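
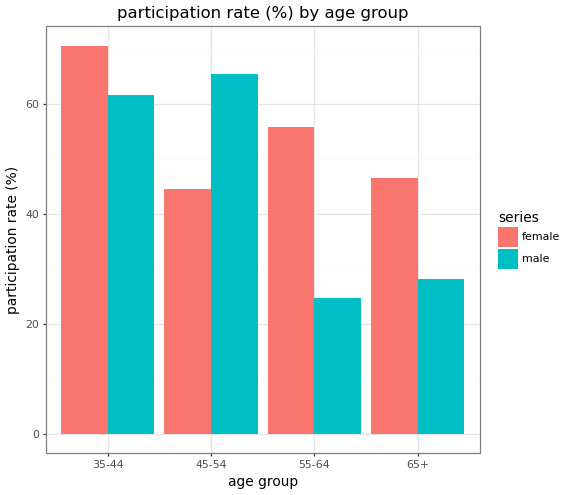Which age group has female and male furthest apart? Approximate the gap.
55-64: female ≈ 60, male ≈ 20 → gap ≈ 40. Next-largest (45-54) is only ≈ 30.

55-64, ≈ 40 %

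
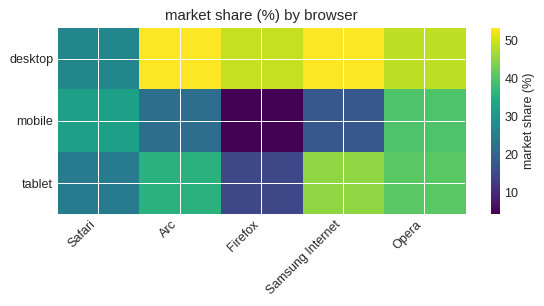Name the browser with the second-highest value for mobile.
Top 3 for mobile: Opera ≈ 40, Safari ≈ 30, Arc ≈ 20.

Safari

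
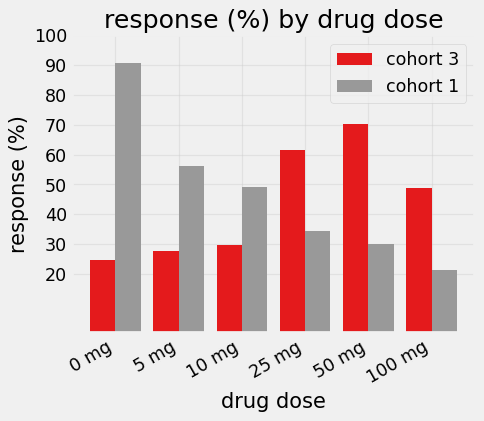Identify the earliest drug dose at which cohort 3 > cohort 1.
10 mg: cohort 3 ≈ 30 vs cohort 1 ≈ 50 (not yet); 25 mg: cohort 3 ≈ 60 vs cohort 1 ≈ 30 (first crossover).

25 mg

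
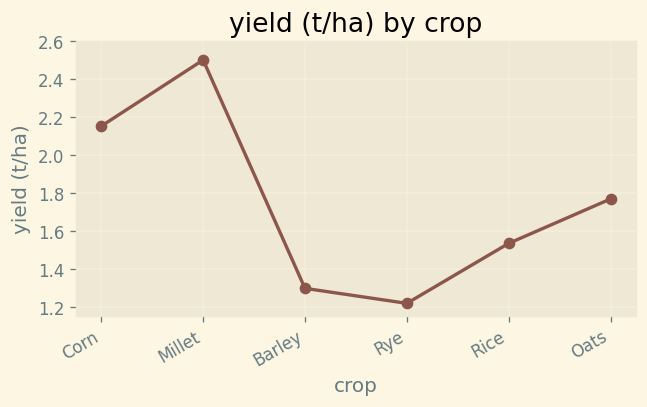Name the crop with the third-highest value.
Oats

Top 4: Millet ≈ 2.6, Corn ≈ 2.2, Oats ≈ 1.8, Rice ≈ 1.6.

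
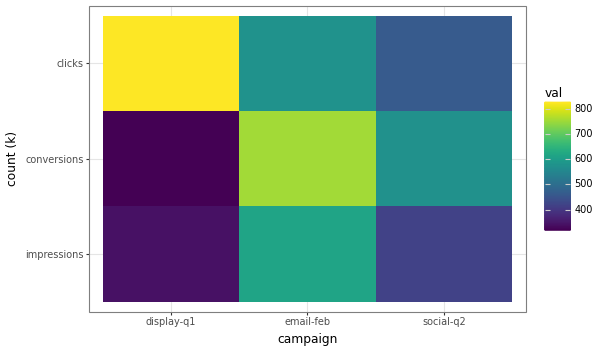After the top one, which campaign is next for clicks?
email-feb

Top 3 for clicks: display-q1 ≈ 850, email-feb ≈ 600, social-q2 ≈ 450.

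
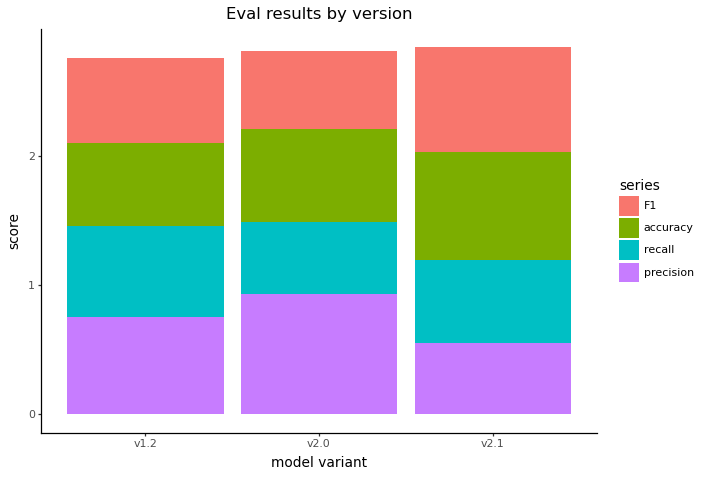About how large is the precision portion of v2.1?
≈ 0.5

precision top ≈ 0.5, bottom ≈ 0.0; segment ≈ 0.5.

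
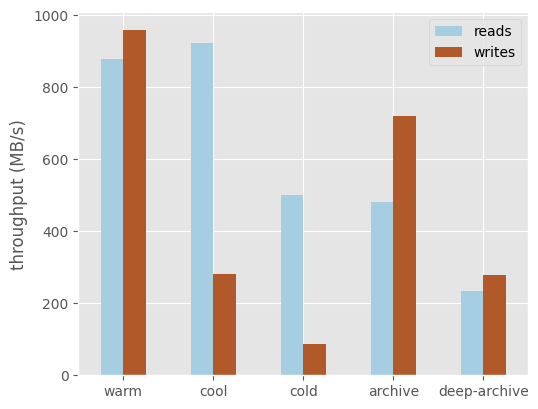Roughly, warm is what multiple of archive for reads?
≈ 1.8×

warm ≈ 900, archive ≈ 500; 900/500 ≈ 1.8.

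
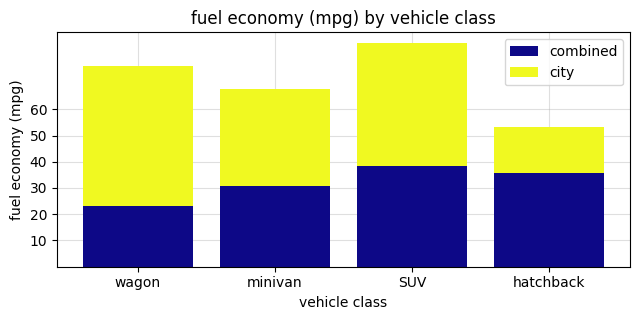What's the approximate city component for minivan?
≈ 40

city top ≈ 70, bottom ≈ 30; segment ≈ 40.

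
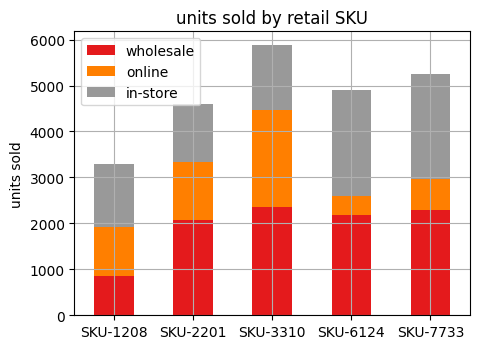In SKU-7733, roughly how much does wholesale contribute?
≈ 2500

wholesale top ≈ 2500, bottom ≈ 0; segment ≈ 2500.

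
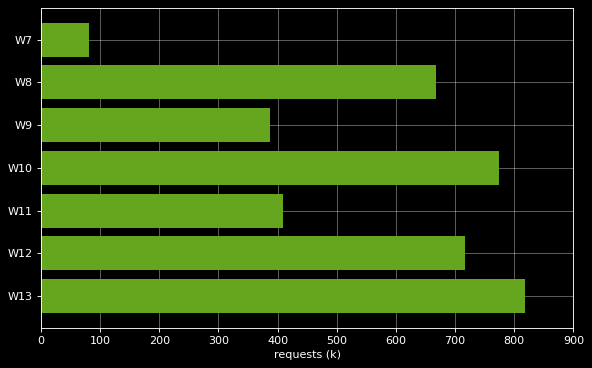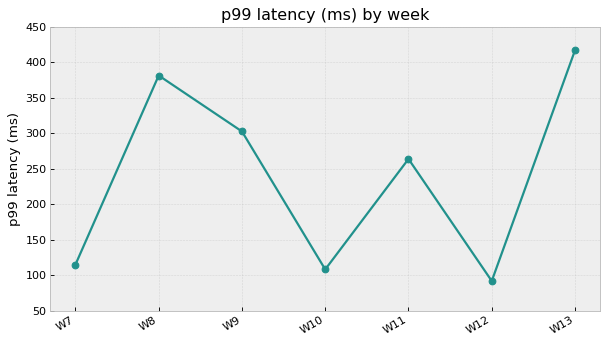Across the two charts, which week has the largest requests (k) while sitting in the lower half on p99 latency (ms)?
Chart 2 median p99 latency (ms) ≈ 250; below-median weeks: W7, W10, W12. Among those, W10 has the highest requests (k) (≈ 800).

W10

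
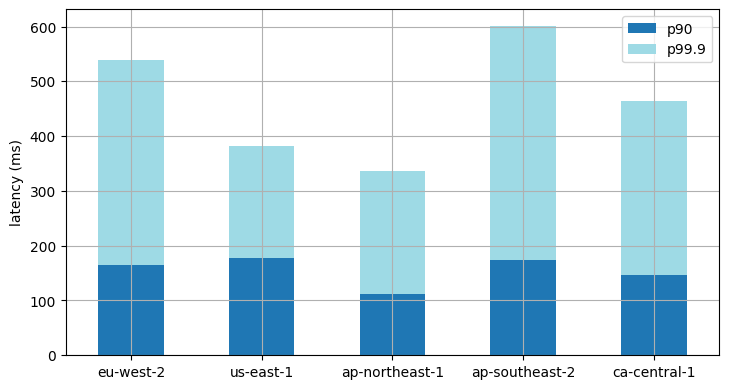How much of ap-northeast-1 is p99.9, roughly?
≈ 200

p99.9 top ≈ 300, bottom ≈ 100; segment ≈ 200.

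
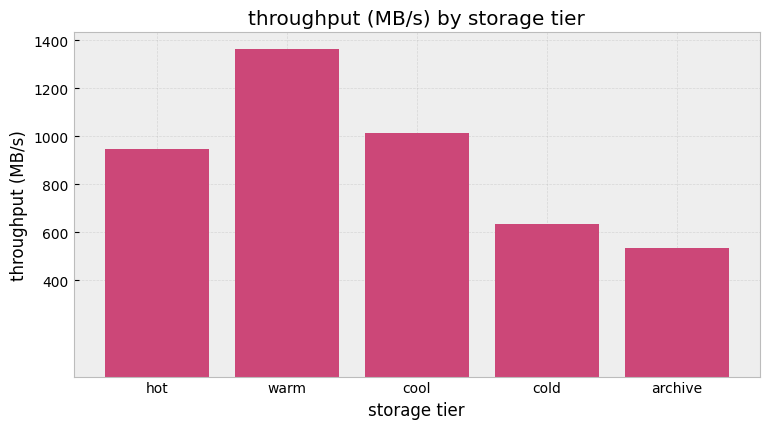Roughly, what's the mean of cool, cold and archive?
≈ 733

(1000 + 600 + 600) / 3 ≈ 733.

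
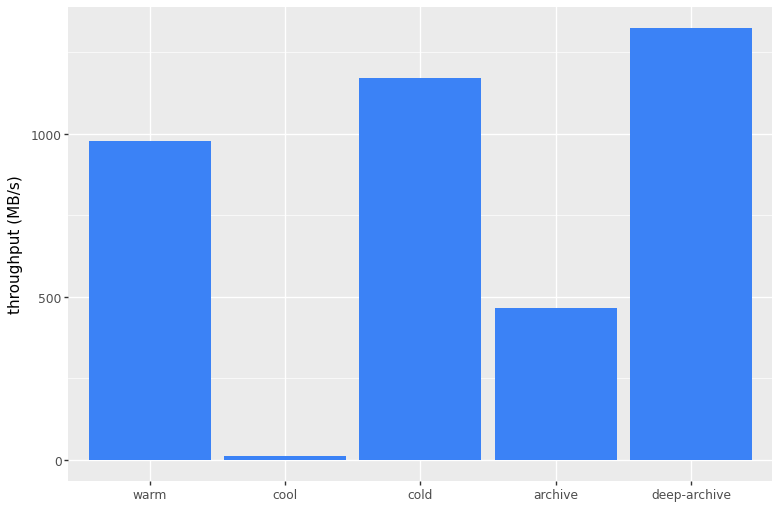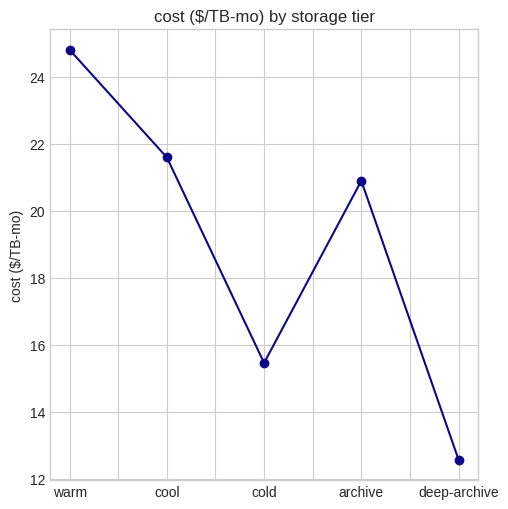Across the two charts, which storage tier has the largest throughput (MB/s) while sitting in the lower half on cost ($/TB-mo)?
Chart 2 median cost ($/TB-mo) ≈ 20; below-median storage tiers: cold, deep-archive. Among those, deep-archive has the highest throughput (MB/s) (≈ 1400).

deep-archive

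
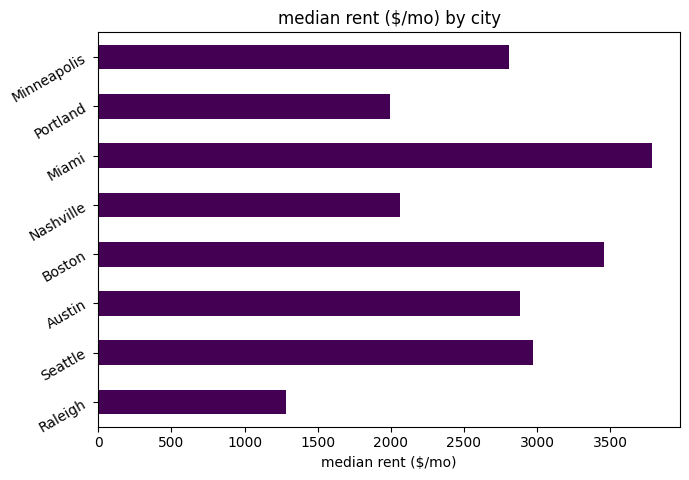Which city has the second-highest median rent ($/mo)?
Boston

Top 3: Miami ≈ 4000, Boston ≈ 3500, Seattle ≈ 3000.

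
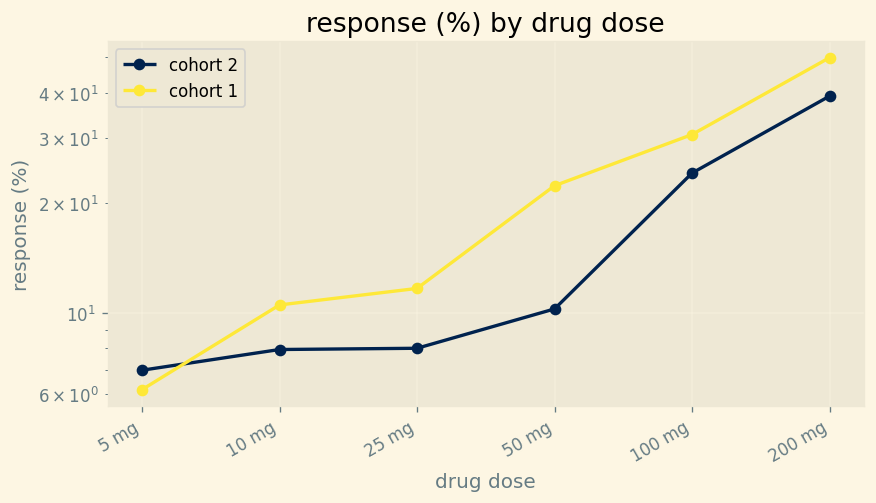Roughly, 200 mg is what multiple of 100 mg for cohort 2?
200 mg ≈ 40, 100 mg ≈ 25; 40/25 ≈ 1.6.

≈ 1.6×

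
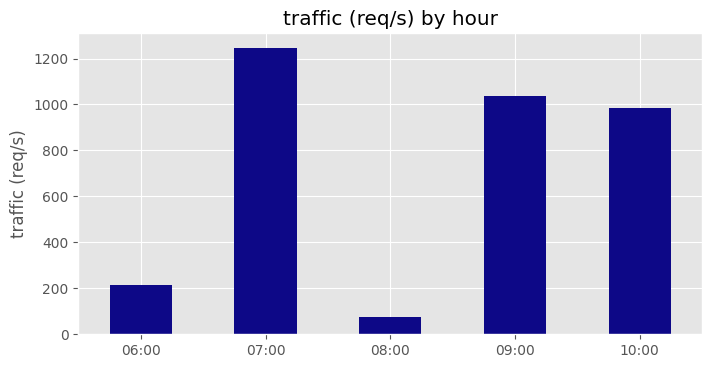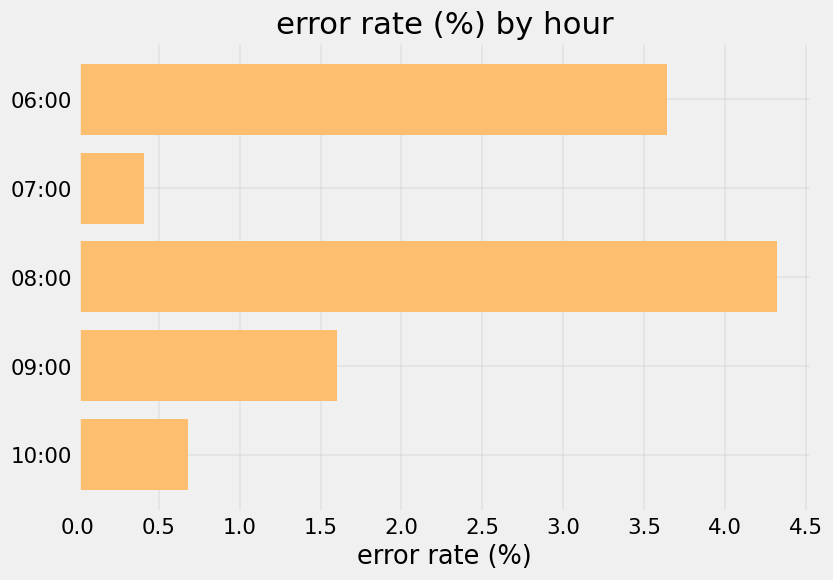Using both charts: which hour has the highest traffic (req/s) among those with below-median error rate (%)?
07:00

Chart 2 median error rate (%) ≈ 1.5; below-median hours: 07:00, 10:00. Among those, 07:00 has the highest traffic (req/s) (≈ 1200).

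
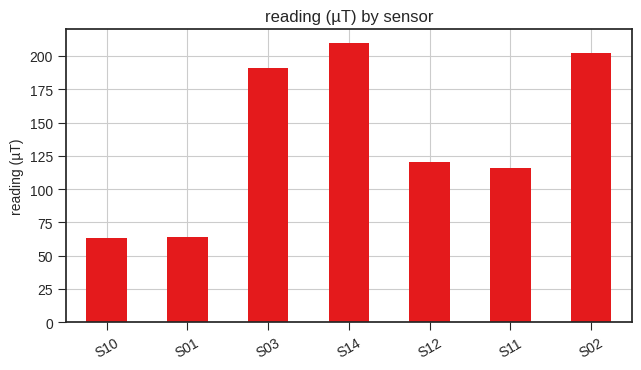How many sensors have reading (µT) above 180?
3

Above 180: S03, S14, S02.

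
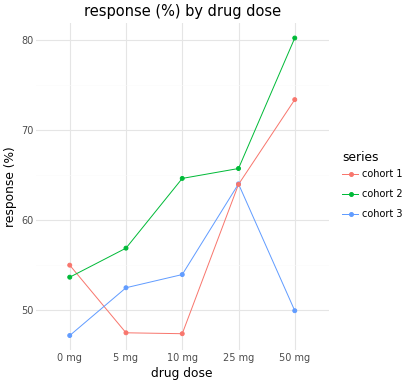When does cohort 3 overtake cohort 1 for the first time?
0 mg: cohort 3 ≈ 45 vs cohort 1 ≈ 55 (not yet); 5 mg: cohort 3 ≈ 50 vs cohort 1 ≈ 45 (first crossover).

5 mg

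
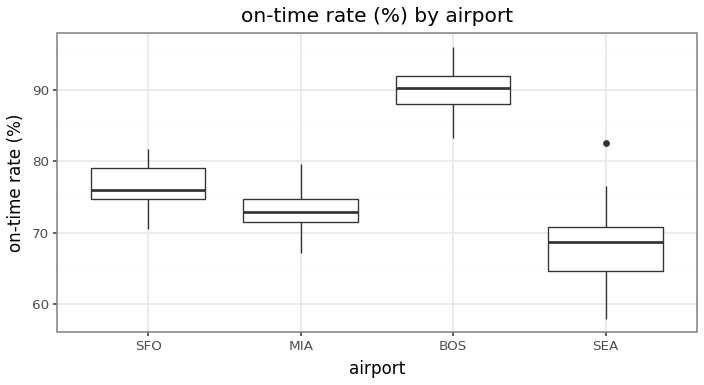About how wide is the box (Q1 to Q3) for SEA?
≈ 6

Q3 ≈ 70, Q1 ≈ 64; IQR ≈ 6.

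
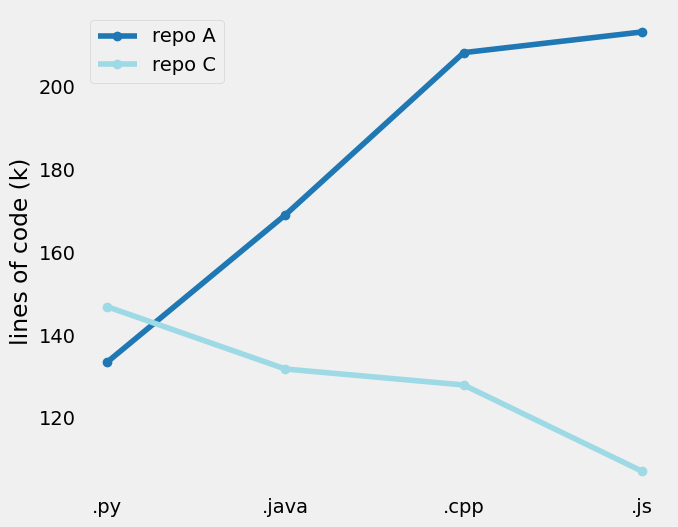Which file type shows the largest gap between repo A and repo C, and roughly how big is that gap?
.js, ≈ 100 k

.js: repo A ≈ 210, repo C ≈ 110 → gap ≈ 100. Next-largest (.cpp) is only ≈ 80.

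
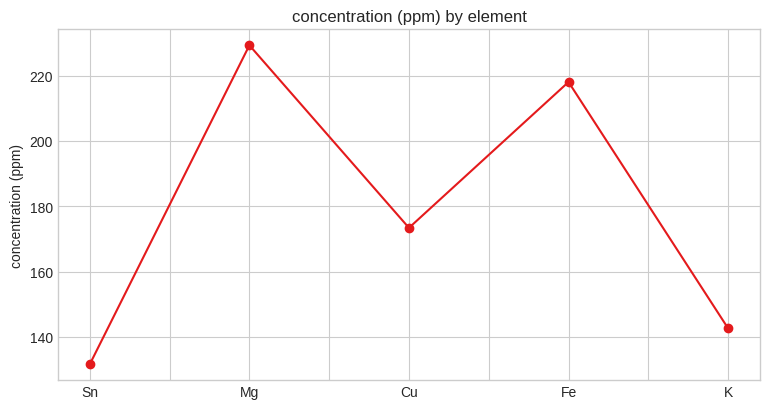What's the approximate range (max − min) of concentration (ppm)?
≈ 100

Max Mg ≈ 230, min Sn ≈ 130; range ≈ 100.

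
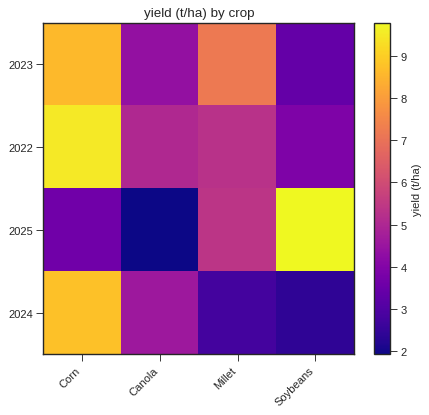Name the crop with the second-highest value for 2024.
Canola

Top 3 for 2024: Corn ≈ 9, Canola ≈ 5, Millet ≈ 3.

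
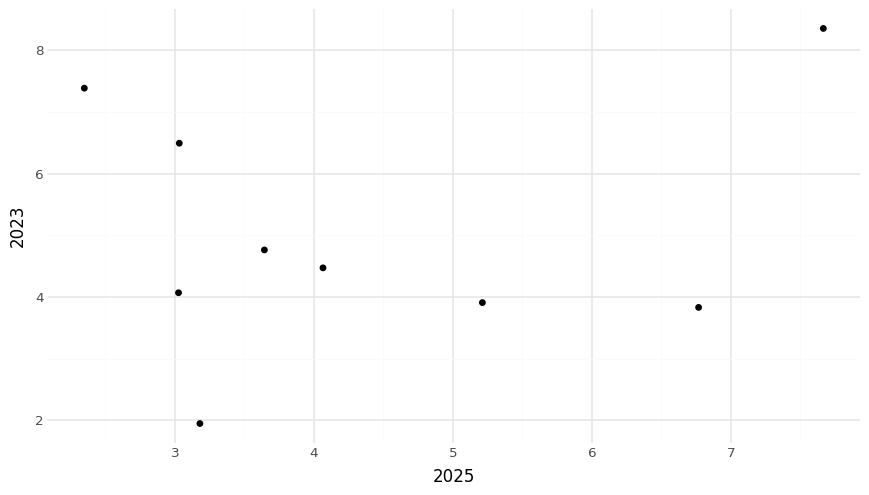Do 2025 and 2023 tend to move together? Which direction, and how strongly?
no clear correlation

Points are roughly uncorrelated; weak (|r| ≈ 0.2).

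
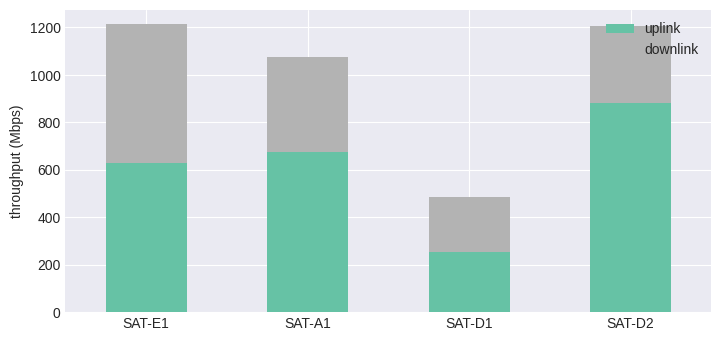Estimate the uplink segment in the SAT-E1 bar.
≈ 600

uplink top ≈ 600, bottom ≈ 0; segment ≈ 600.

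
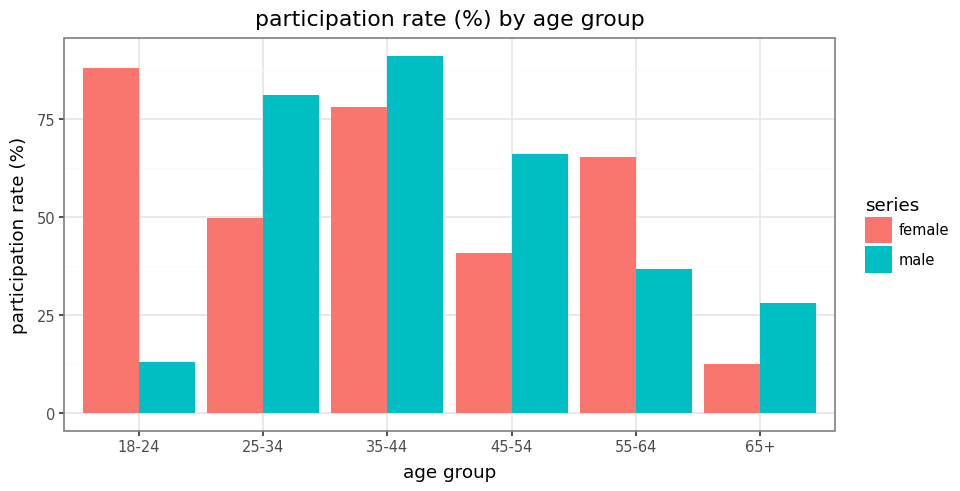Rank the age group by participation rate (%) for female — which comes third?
55-64

Top 4 for female: 18-24 ≈ 90, 35-44 ≈ 80, 55-64 ≈ 70, 25-34 ≈ 50.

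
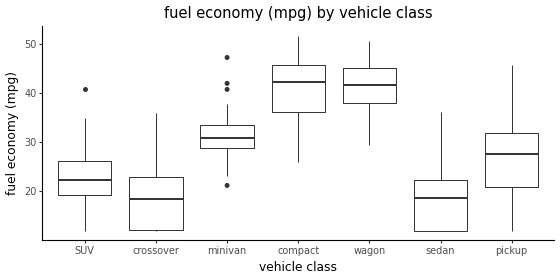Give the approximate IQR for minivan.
Q3 ≈ 35, Q1 ≈ 30; IQR ≈ 5.

≈ 5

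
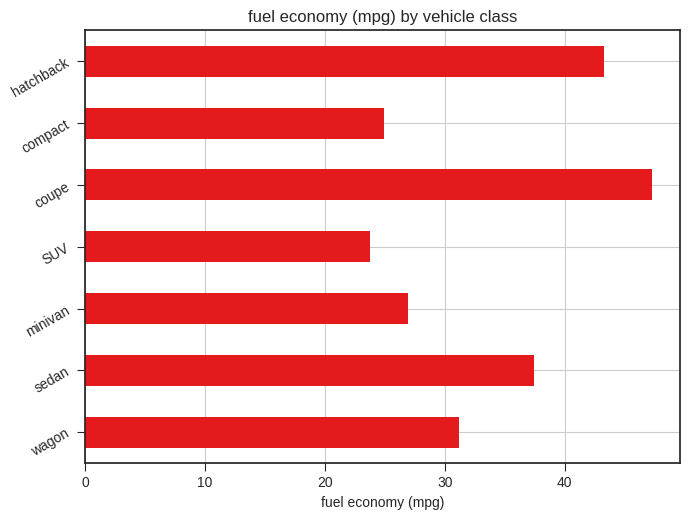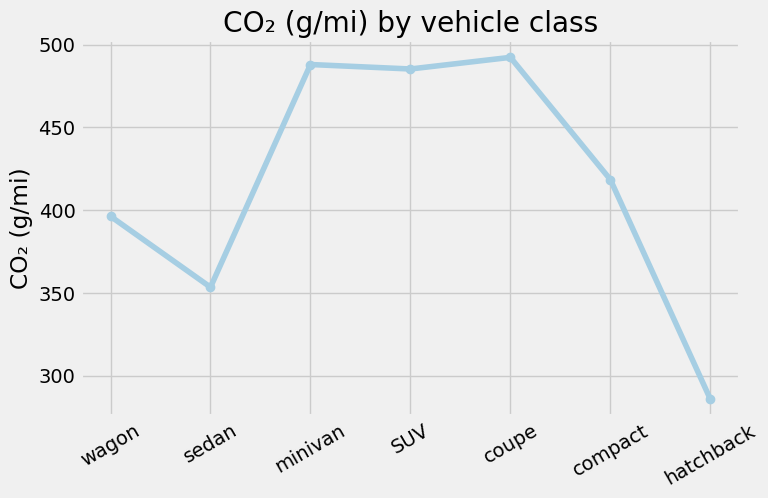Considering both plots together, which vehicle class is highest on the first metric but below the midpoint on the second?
hatchback

Chart 2 median CO₂ (g/mi) ≈ 400; below-median vehicle classes: wagon, sedan, hatchback. Among those, hatchback has the highest fuel economy (mpg) (≈ 45).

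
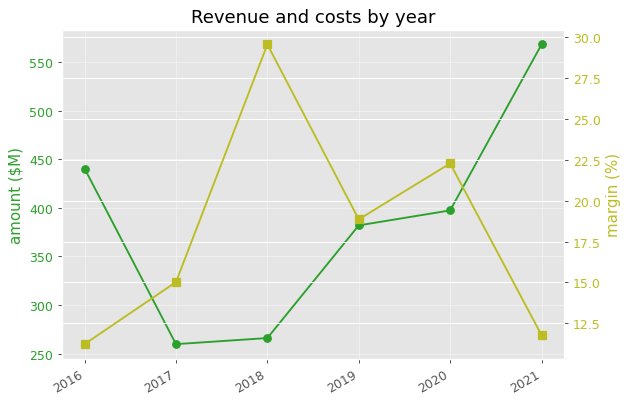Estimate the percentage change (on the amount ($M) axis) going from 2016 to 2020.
2016 ≈ 450, 2020 ≈ 400; (400 − 450) / 450 ≈ -11.1%.

≈ -11.1%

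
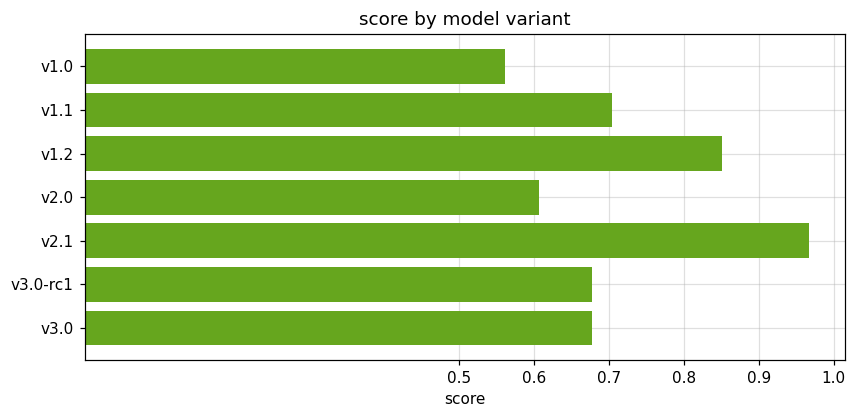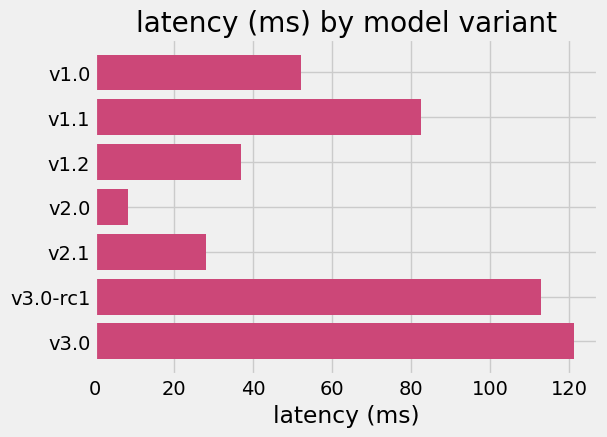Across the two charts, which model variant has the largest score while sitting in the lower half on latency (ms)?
Chart 2 median latency (ms) ≈ 60; below-median model variants: v1.2, v2.0, v2.1. Among those, v2.1 has the highest score (≈ 1).

v2.1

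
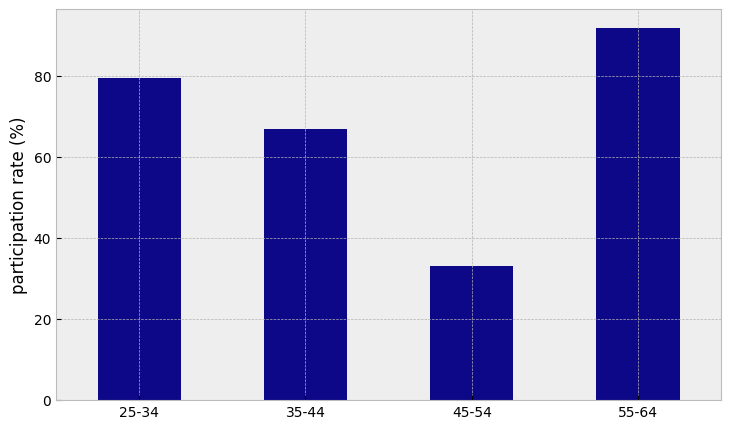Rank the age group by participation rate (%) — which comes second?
Top 3: 55-64 ≈ 90, 25-34 ≈ 80, 35-44 ≈ 70.

25-34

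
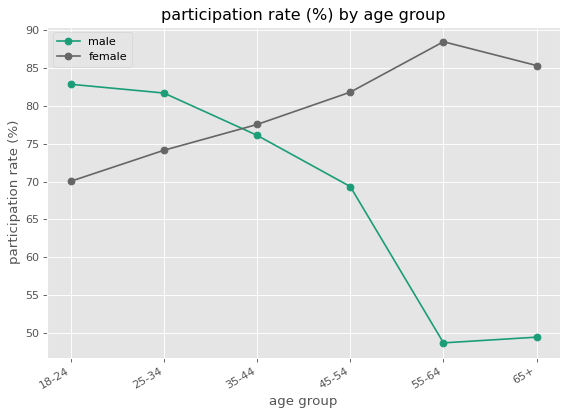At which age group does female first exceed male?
25-34: female ≈ 75 vs male ≈ 80 (not yet); 35-44: female ≈ 80 vs male ≈ 75 (first crossover).

35-44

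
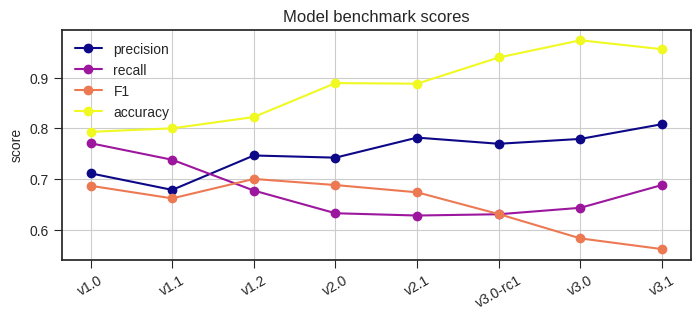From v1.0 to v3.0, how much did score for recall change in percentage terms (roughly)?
≈ -13.3%

v1.0 ≈ 0.75, v3.0 ≈ 0.65; (0.65 − 0.75) / 0.75 ≈ -13.3%.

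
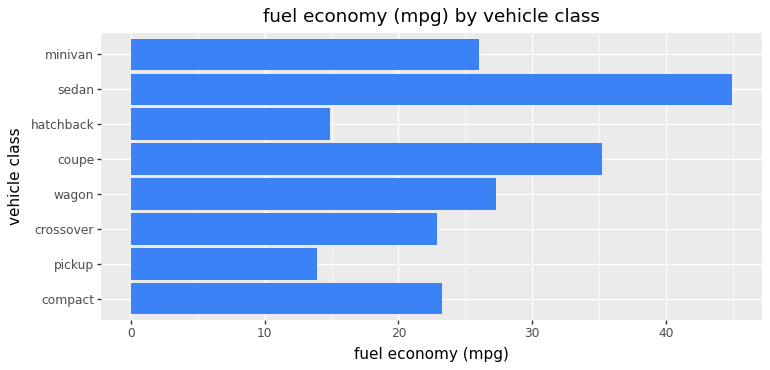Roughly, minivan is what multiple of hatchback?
≈ 1.67×

minivan ≈ 25, hatchback ≈ 15; 25/15 ≈ 1.67.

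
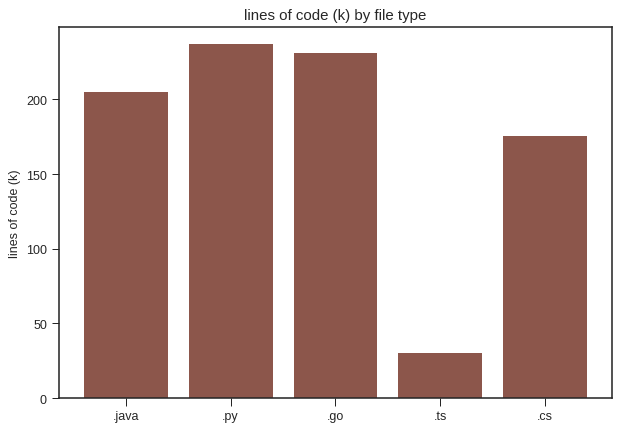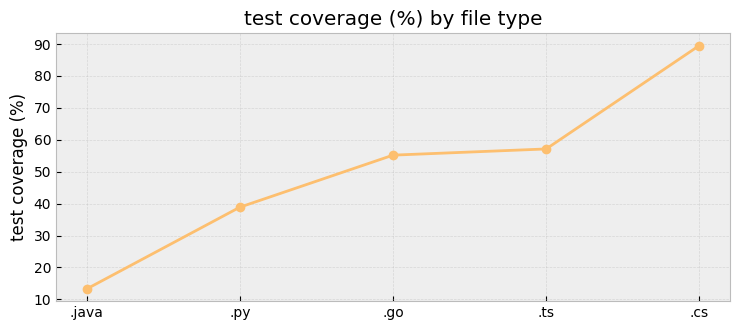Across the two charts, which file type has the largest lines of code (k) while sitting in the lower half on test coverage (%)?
.py

Chart 2 median test coverage (%) ≈ 60; below-median file types: .java, .py. Among those, .py has the highest lines of code (k) (≈ 225).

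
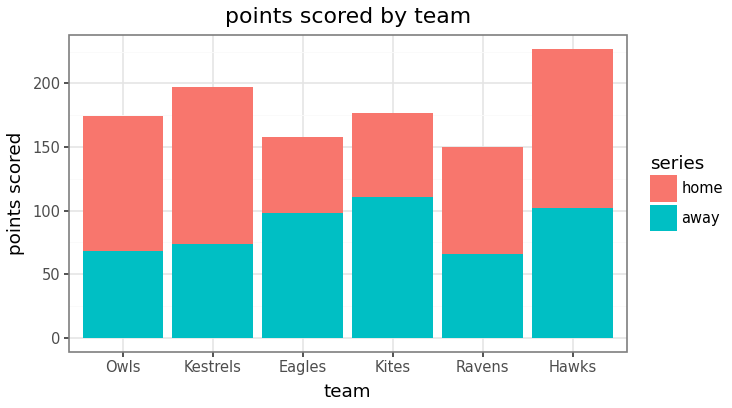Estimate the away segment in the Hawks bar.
≈ 100

away top ≈ 100, bottom ≈ 0; segment ≈ 100.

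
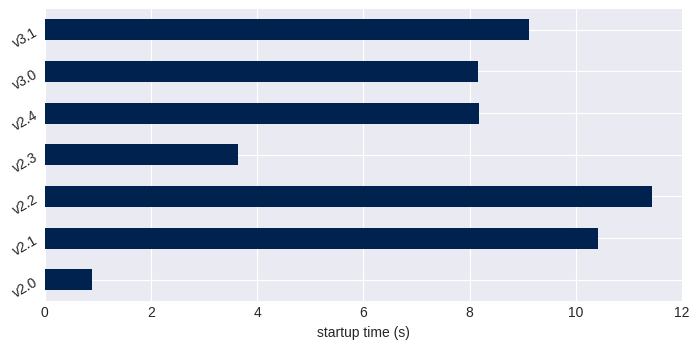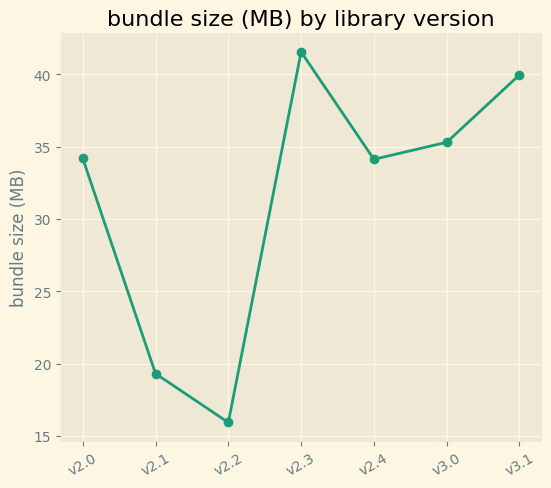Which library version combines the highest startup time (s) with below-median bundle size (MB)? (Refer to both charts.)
v2.2

Chart 2 median bundle size (MB) ≈ 35; below-median library versions: v2.1, v2.2, v2.4. Among those, v2.2 has the highest startup time (s) (≈ 12).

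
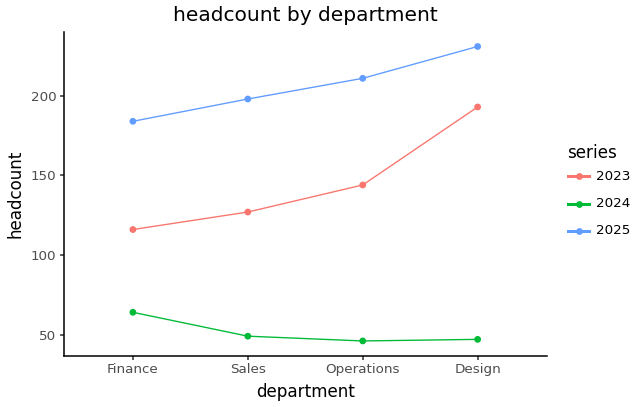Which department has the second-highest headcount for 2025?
Top 3 for 2025: Design ≈ 240, Operations ≈ 220, Sales ≈ 200.

Operations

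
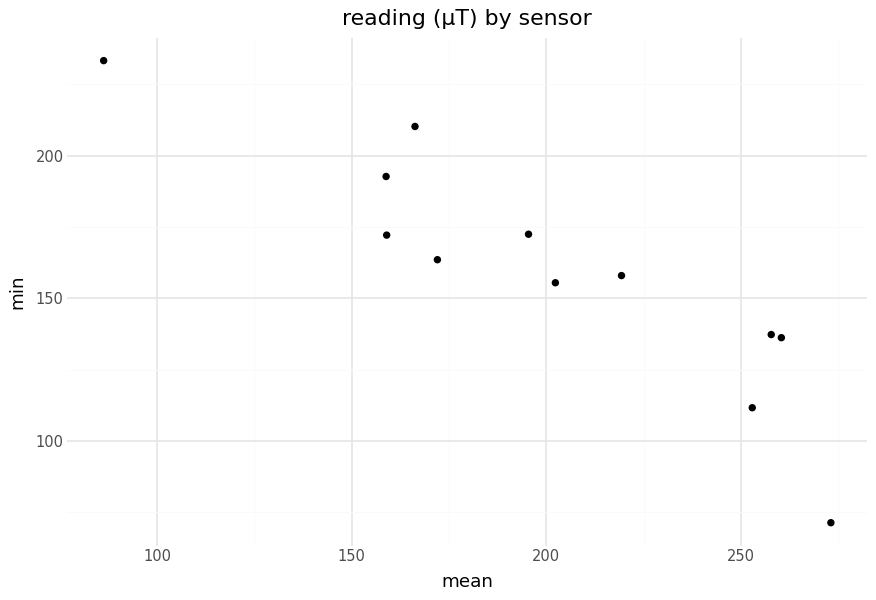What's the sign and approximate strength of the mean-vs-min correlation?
negative, strong

Points are negatively correlated; strong (|r| ≈ 0.9).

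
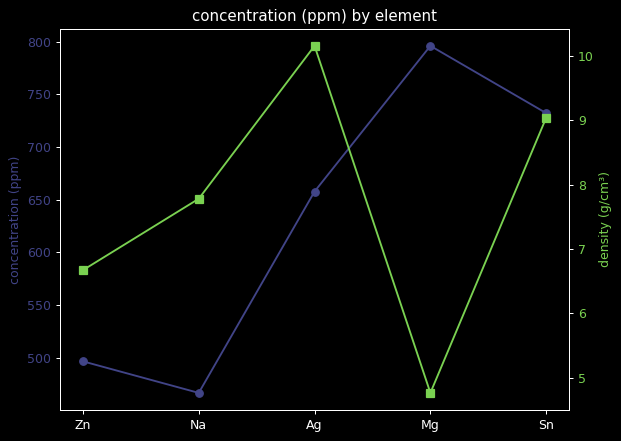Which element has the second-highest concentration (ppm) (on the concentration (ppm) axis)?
Sn

Top 3 (on the concentration (ppm) axis): Mg ≈ 800, Sn ≈ 750, Ag ≈ 650.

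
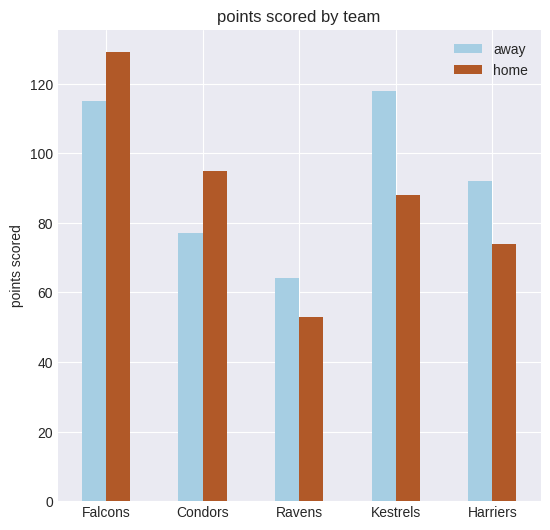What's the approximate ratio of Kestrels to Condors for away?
Kestrels ≈ 120, Condors ≈ 80; 120/80 ≈ 1.5.

≈ 1.5×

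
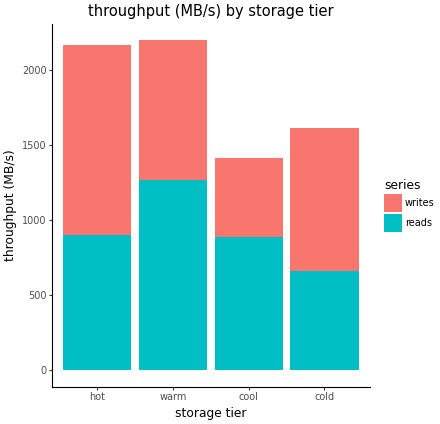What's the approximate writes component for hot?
≈ 1400

writes top ≈ 2200, bottom ≈ 800; segment ≈ 1400.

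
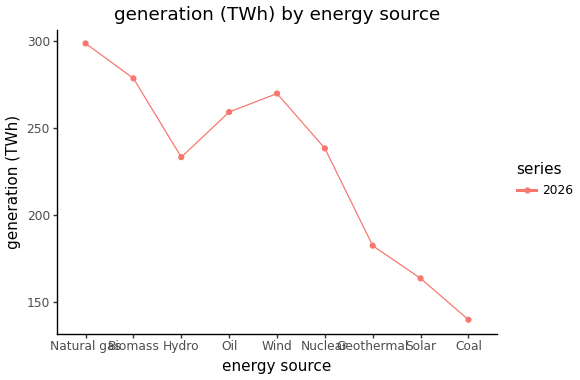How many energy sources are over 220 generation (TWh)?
Above 220: Natural gas, Biomass, Hydro, Oil, Wind, Nuclear.

6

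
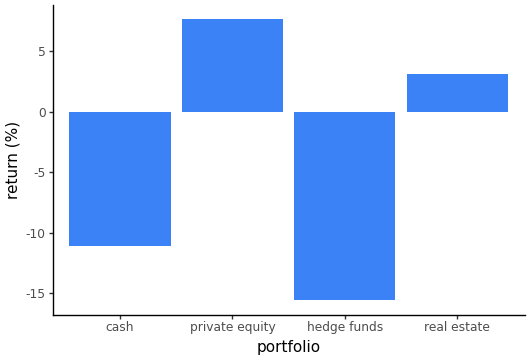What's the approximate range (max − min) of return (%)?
Max private equity ≈ 8, min hedge funds ≈ -16; range ≈ 24.

≈ 24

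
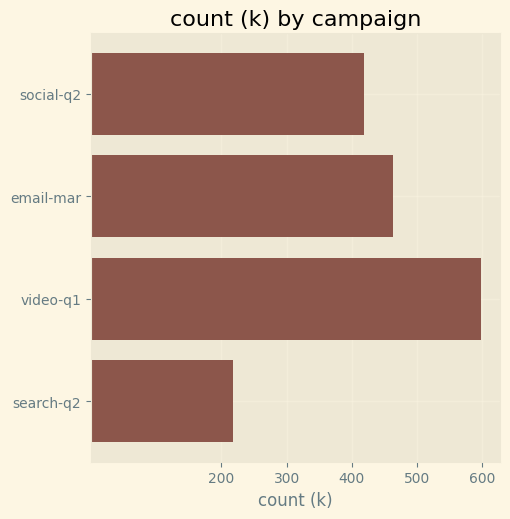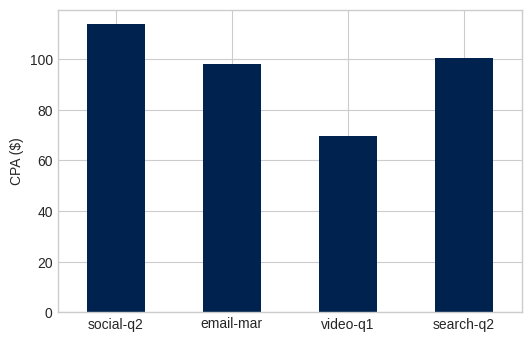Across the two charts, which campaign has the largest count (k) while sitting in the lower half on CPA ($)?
video-q1

Chart 2 median CPA ($) ≈ 100; below-median campaigns: email-mar, video-q1. Among those, video-q1 has the highest count (k) (≈ 600).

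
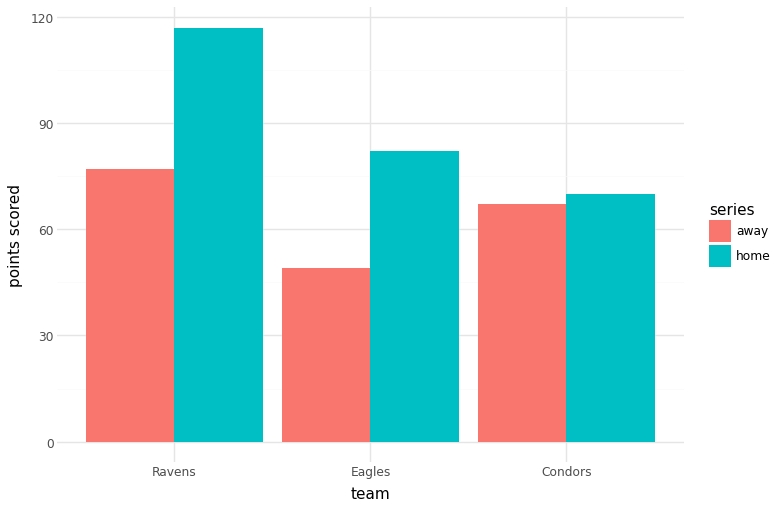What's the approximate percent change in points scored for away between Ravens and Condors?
≈ -12.5%

Ravens ≈ 80, Condors ≈ 70; (70 − 80) / 80 ≈ -12.5%.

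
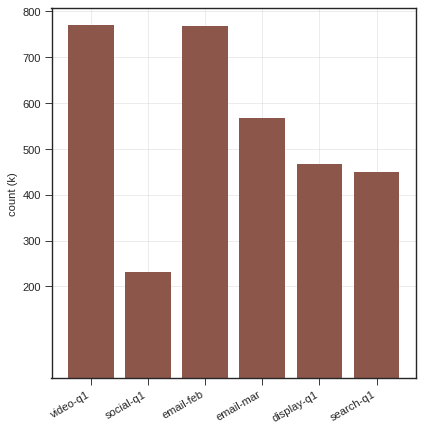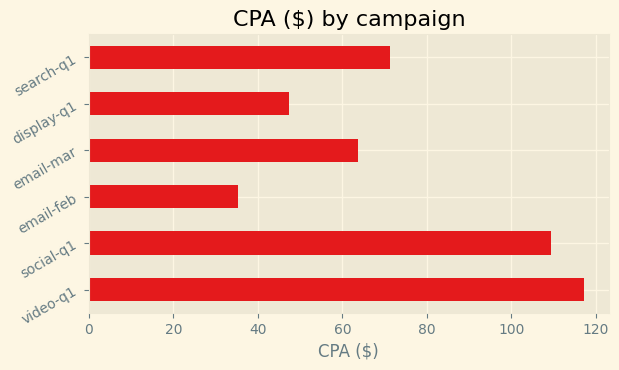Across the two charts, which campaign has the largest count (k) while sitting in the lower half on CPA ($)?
Chart 2 median CPA ($) ≈ 60; below-median campaigns: email-feb, email-mar, display-q1. Among those, email-feb has the highest count (k) (≈ 800).

email-feb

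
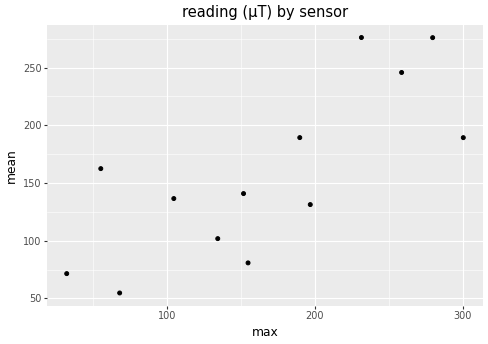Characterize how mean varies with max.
positive, strong

Points are positively correlated; strong (|r| ≈ 0.8).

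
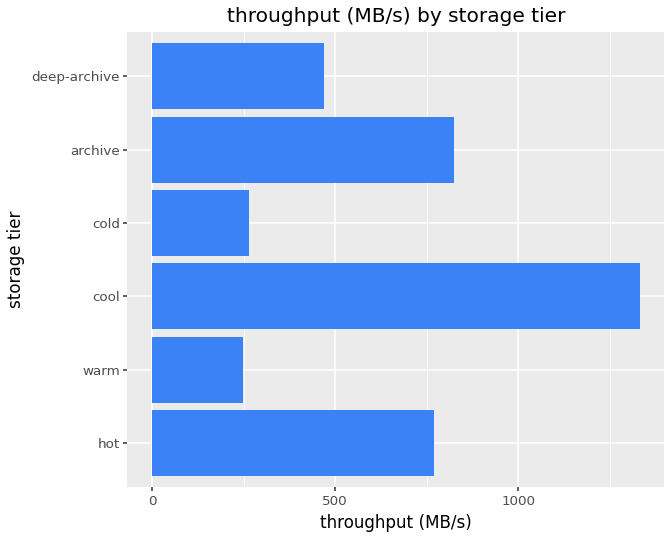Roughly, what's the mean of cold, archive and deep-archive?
(200 + 800 + 400) / 3 ≈ 467.

≈ 467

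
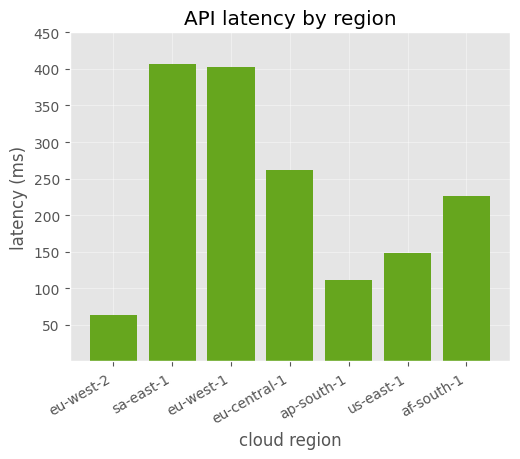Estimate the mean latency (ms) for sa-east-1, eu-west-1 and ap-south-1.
(400 + 400 + 100) / 3 ≈ 300.

≈ 300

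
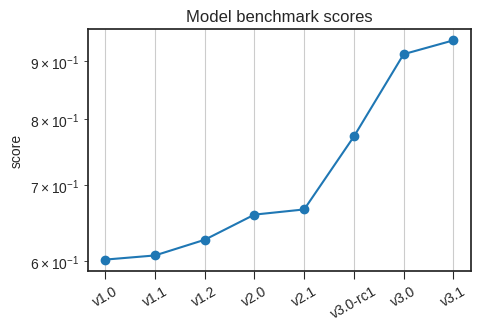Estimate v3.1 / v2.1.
v3.1 ≈ 0.95, v2.1 ≈ 0.65; 0.95/0.65 ≈ 1.46.

≈ 1.46×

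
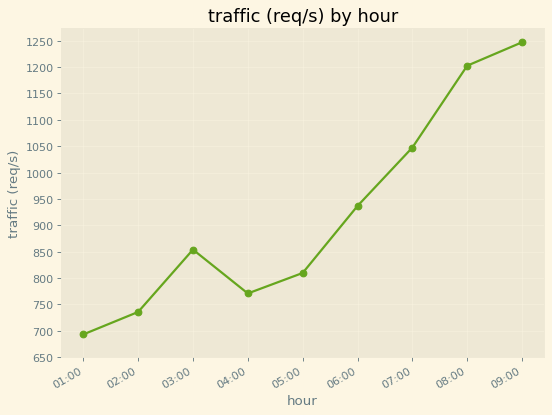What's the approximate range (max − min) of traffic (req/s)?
Max 09:00 ≈ 1250, min 01:00 ≈ 700; range ≈ 550.

≈ 550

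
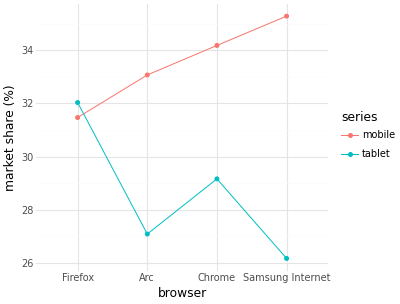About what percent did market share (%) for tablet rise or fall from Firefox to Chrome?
Firefox ≈ 32, Chrome ≈ 29; (29 − 32) / 32 ≈ -9.4%.

≈ -9.4%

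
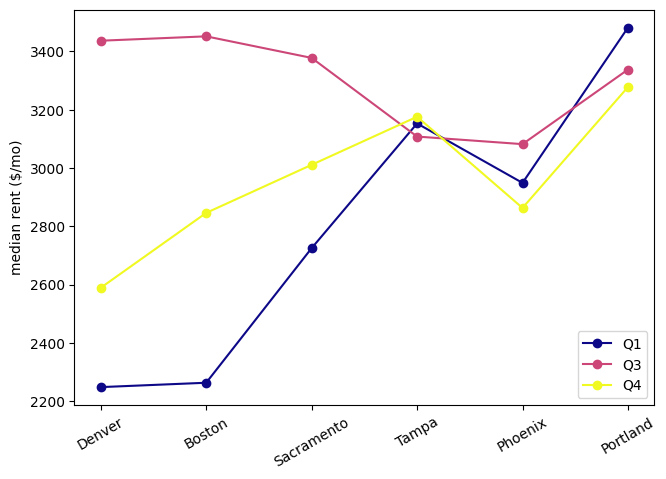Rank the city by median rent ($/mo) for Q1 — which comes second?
Top 3 for Q1: Portland ≈ 3400, Tampa ≈ 3200, Phoenix ≈ 3000.

Tampa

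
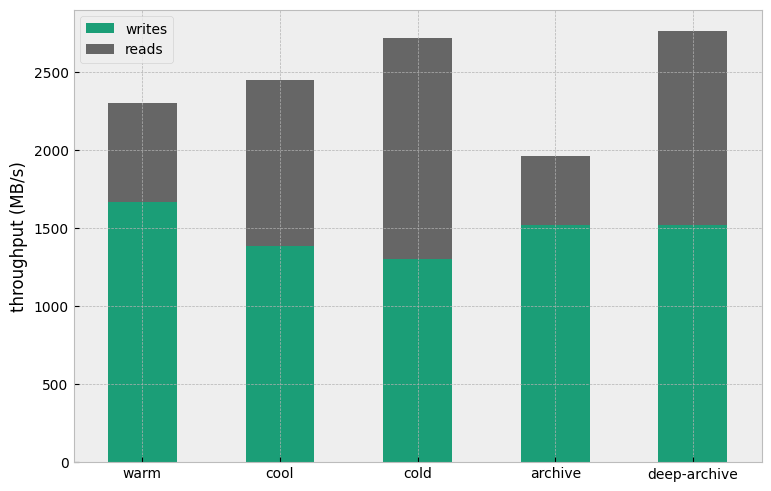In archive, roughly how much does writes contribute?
≈ 1500

writes top ≈ 1500, bottom ≈ 0; segment ≈ 1500.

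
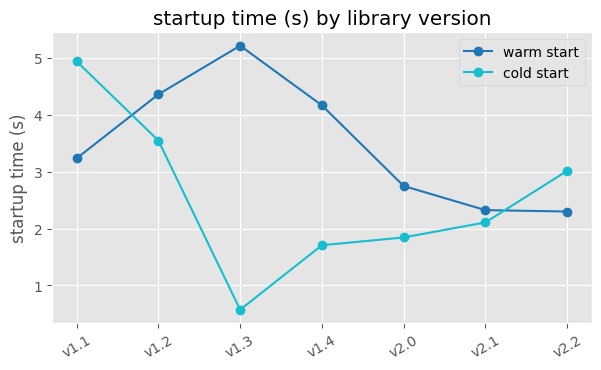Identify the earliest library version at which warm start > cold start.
v1.1: warm start ≈ 3.0 vs cold start ≈ 5.0 (not yet); v1.2: warm start ≈ 4.5 vs cold start ≈ 3.5 (first crossover).

v1.2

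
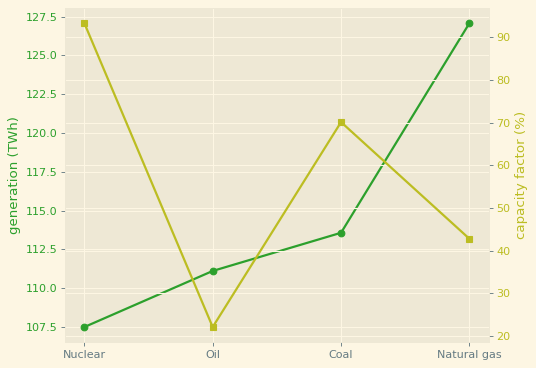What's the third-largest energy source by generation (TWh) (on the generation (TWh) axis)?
Top 4 (on the generation (TWh) axis): Natural gas ≈ 128, Coal ≈ 114, Oil ≈ 112, Nuclear ≈ 108.

Oil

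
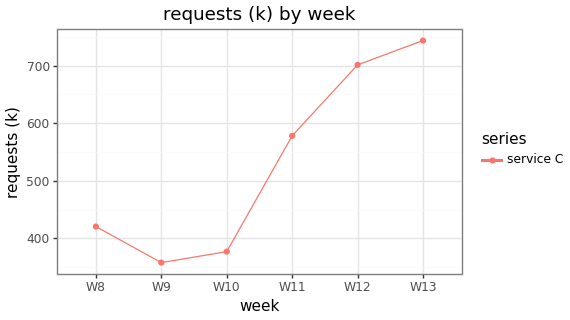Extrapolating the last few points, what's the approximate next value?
Last three: 600, 700, 750 → slope ≈ 75/step → next ≈ 825.

≈ 825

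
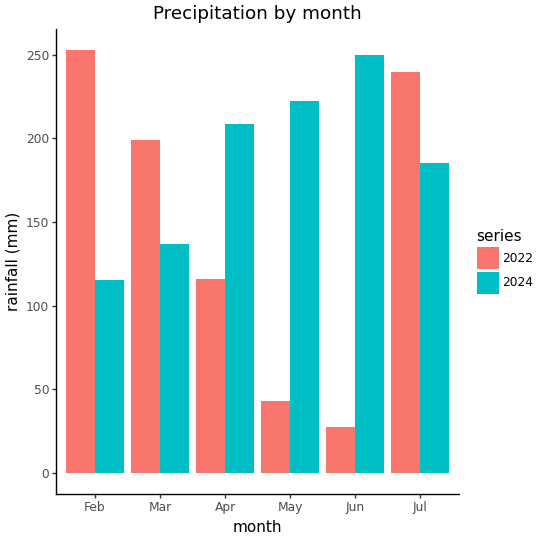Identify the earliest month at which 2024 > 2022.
Apr

Mar: 2024 ≈ 125 vs 2022 ≈ 200 (not yet); Apr: 2024 ≈ 200 vs 2022 ≈ 125 (first crossover).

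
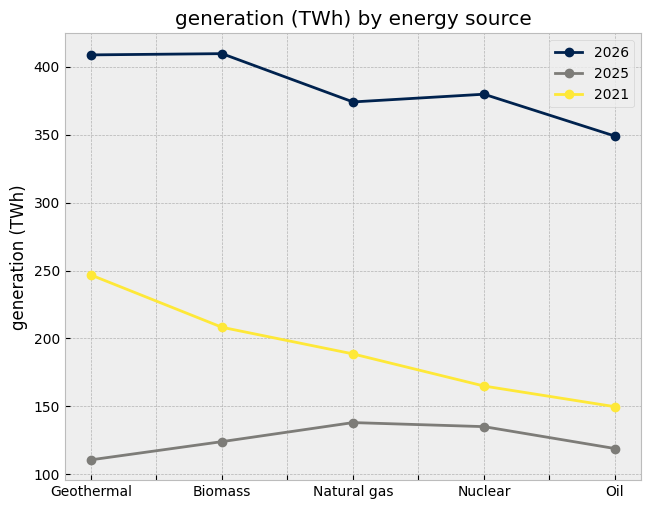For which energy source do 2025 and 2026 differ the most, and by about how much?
Geothermal: 2025 ≈ 100, 2026 ≈ 400 → gap ≈ 300. Next-largest (Biomass) is only ≈ 275.

Geothermal, ≈ 300 TWh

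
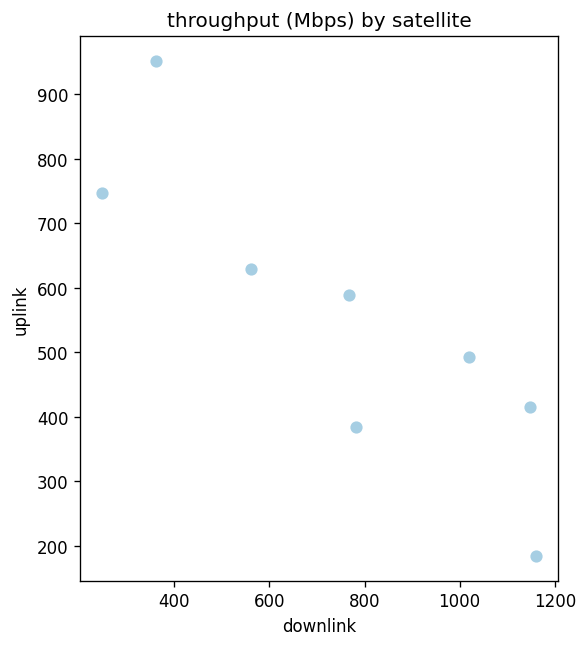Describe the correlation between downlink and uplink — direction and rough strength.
negative, strong

Points are negatively correlated; strong (|r| ≈ 0.9).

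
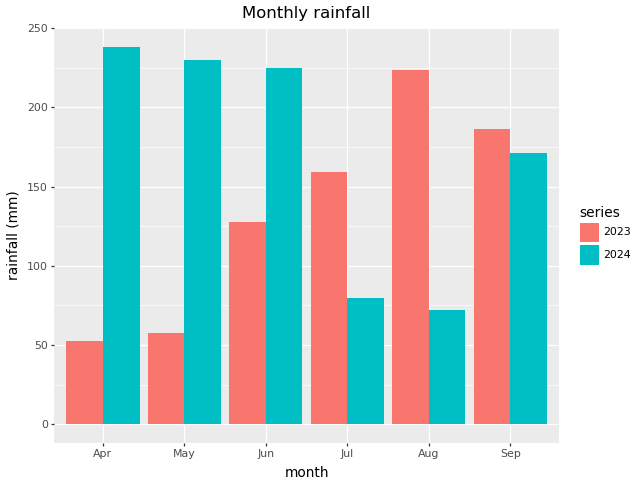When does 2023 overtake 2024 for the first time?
Jul

Jun: 2023 ≈ 120 vs 2024 ≈ 220 (not yet); Jul: 2023 ≈ 160 vs 2024 ≈ 80 (first crossover).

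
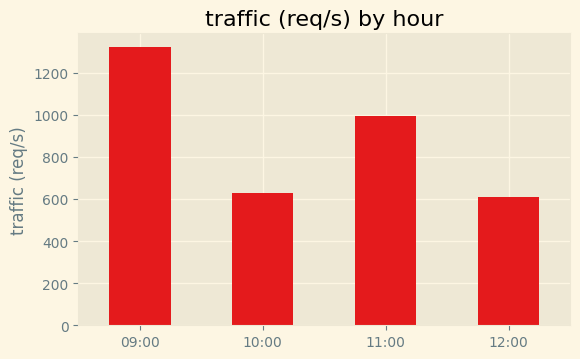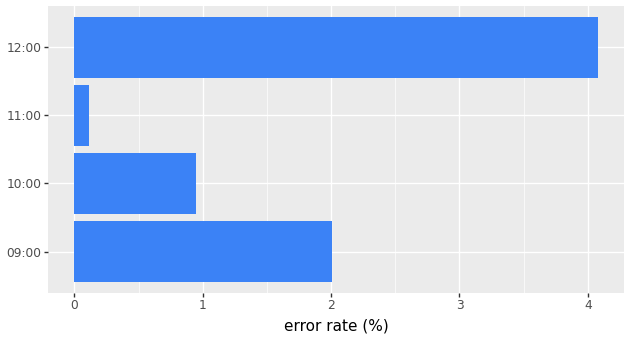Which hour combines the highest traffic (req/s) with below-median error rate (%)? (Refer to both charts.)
Chart 2 median error rate (%) ≈ 1.5; below-median hours: 10:00, 11:00. Among those, 11:00 has the highest traffic (req/s) (≈ 1000).

11:00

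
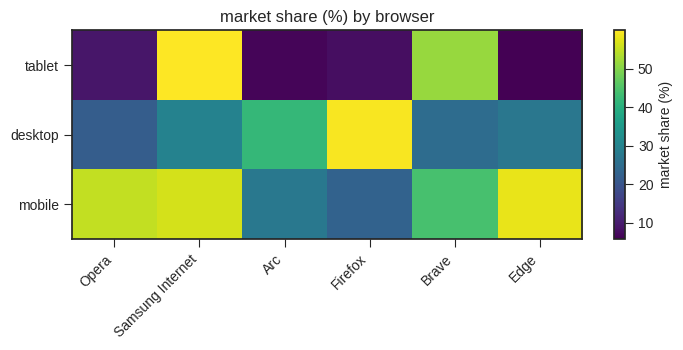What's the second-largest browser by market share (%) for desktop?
Arc

Top 3 for desktop: Firefox ≈ 60, Arc ≈ 40, Samsung Internet ≈ 30.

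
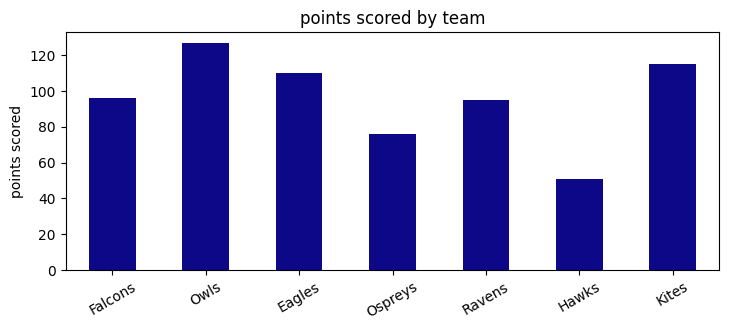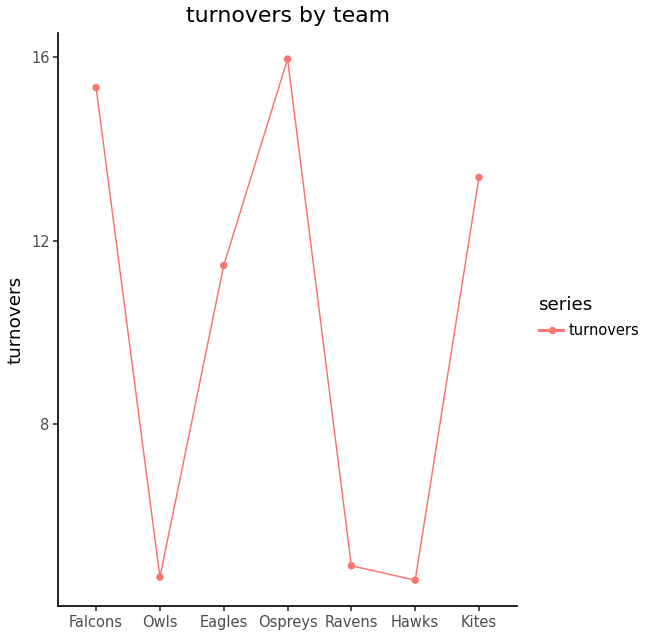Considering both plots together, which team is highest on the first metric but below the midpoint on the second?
Owls

Chart 2 median turnovers ≈ 12; below-median teams: Owls, Ravens, Hawks. Among those, Owls has the highest points scored (≈ 120).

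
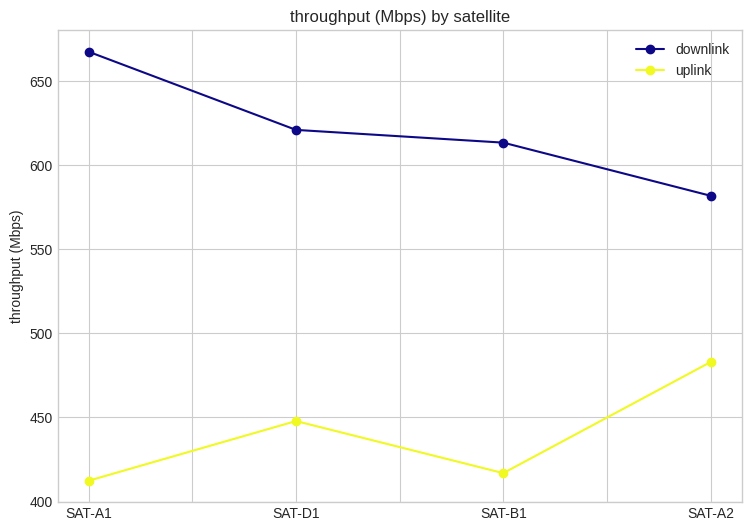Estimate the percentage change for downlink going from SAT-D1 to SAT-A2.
SAT-D1 ≈ 625, SAT-A2 ≈ 575; (575 − 625) / 625 ≈ -8%.

≈ -8%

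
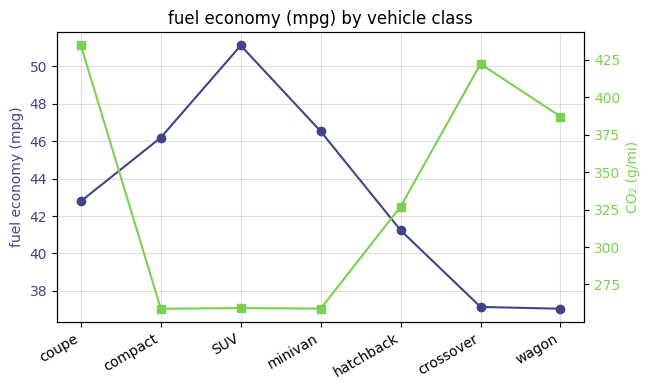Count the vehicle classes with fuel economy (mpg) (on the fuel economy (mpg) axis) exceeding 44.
Above 44: compact, SUV, minivan.

3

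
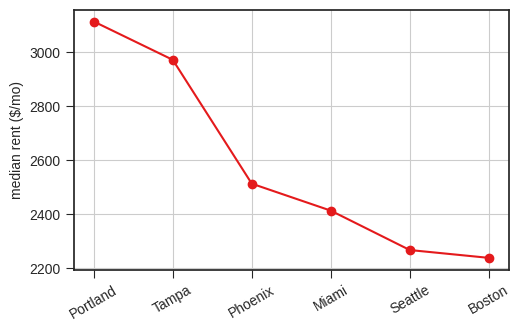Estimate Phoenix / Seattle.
≈ 1.09×

Phoenix ≈ 2500, Seattle ≈ 2300; 2500/2300 ≈ 1.09.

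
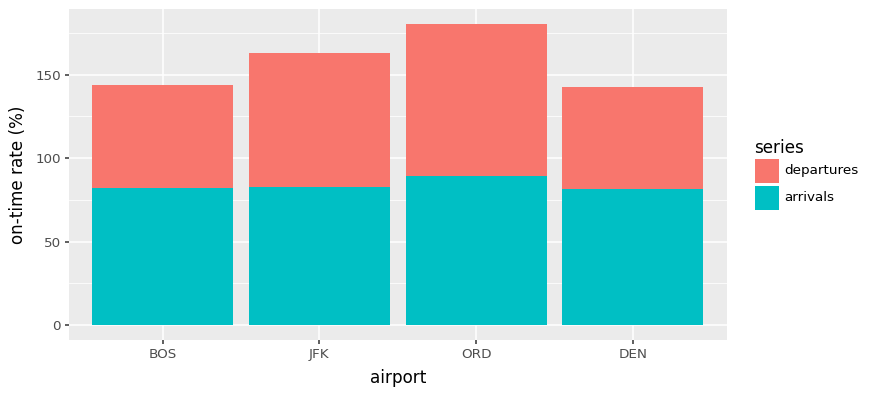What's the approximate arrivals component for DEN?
arrivals top ≈ 80, bottom ≈ 0; segment ≈ 80.

≈ 80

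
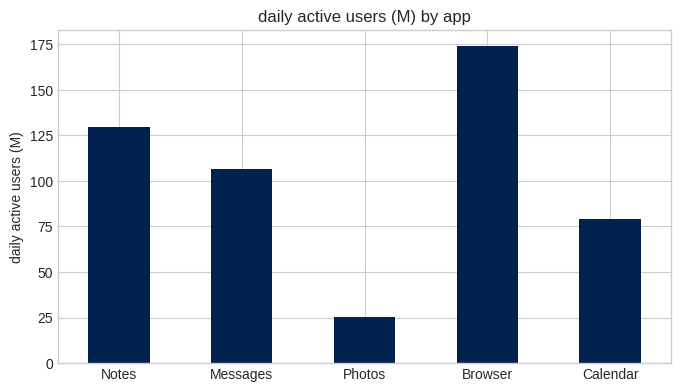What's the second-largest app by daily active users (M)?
Notes

Top 3: Browser ≈ 180, Notes ≈ 120, Messages ≈ 100.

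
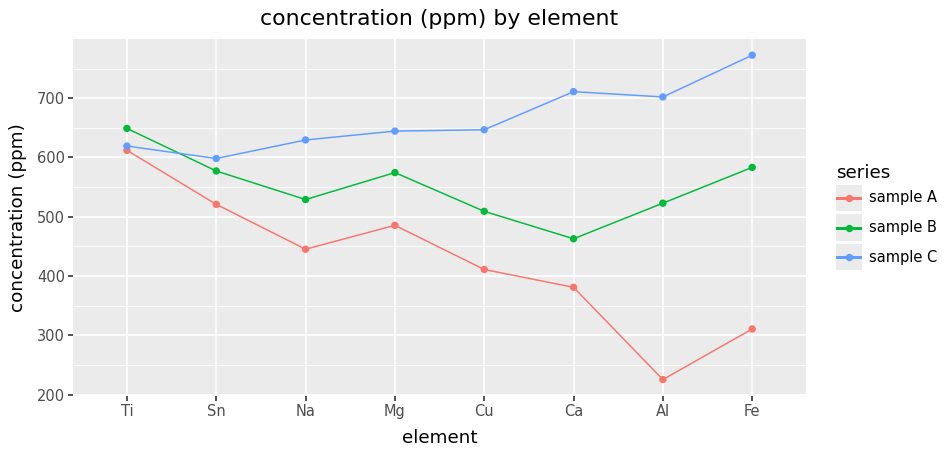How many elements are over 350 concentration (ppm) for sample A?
6

Above 350: Ti, Sn, Na, Mg, Cu, Ca.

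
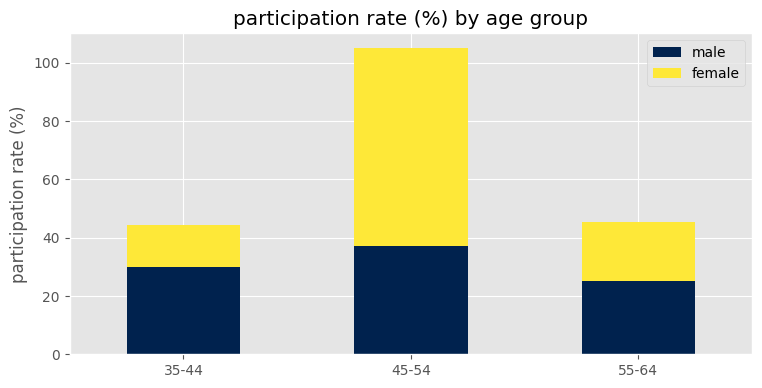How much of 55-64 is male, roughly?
male top ≈ 30, bottom ≈ 0; segment ≈ 30.

≈ 30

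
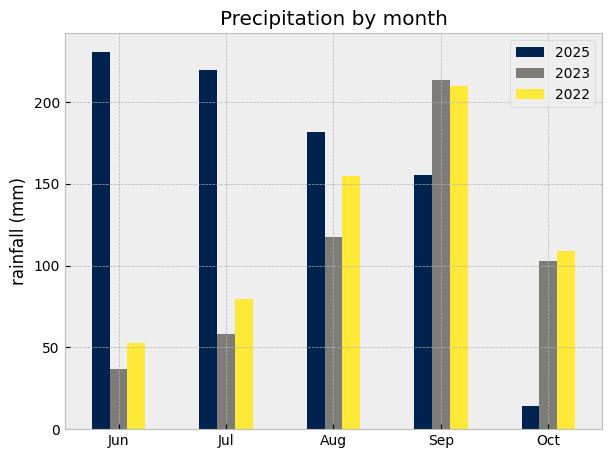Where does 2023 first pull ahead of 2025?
Aug: 2023 ≈ 120 vs 2025 ≈ 180 (not yet); Sep: 2023 ≈ 220 vs 2025 ≈ 160 (first crossover).

Sep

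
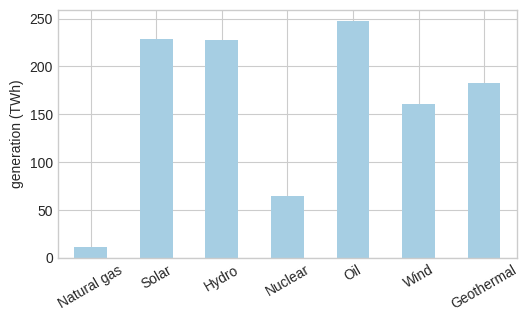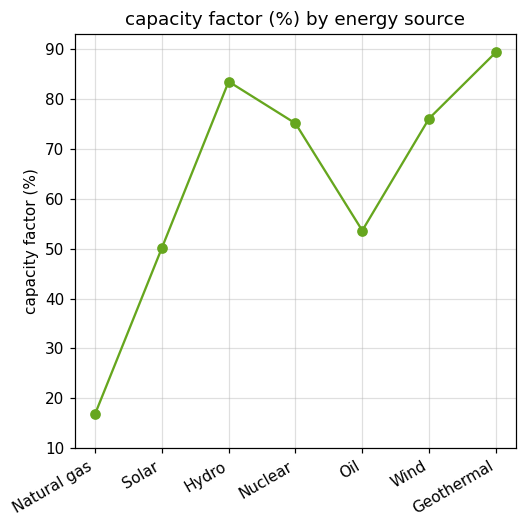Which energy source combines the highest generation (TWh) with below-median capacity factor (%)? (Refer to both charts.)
Oil

Chart 2 median capacity factor (%) ≈ 80; below-median energy sources: Natural gas, Solar, Oil. Among those, Oil has the highest generation (TWh) (≈ 250).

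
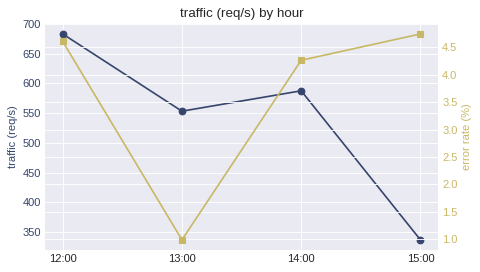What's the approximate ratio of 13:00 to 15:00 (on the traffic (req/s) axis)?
13:00 ≈ 550, 15:00 ≈ 350; 550/350 ≈ 1.57.

≈ 1.57×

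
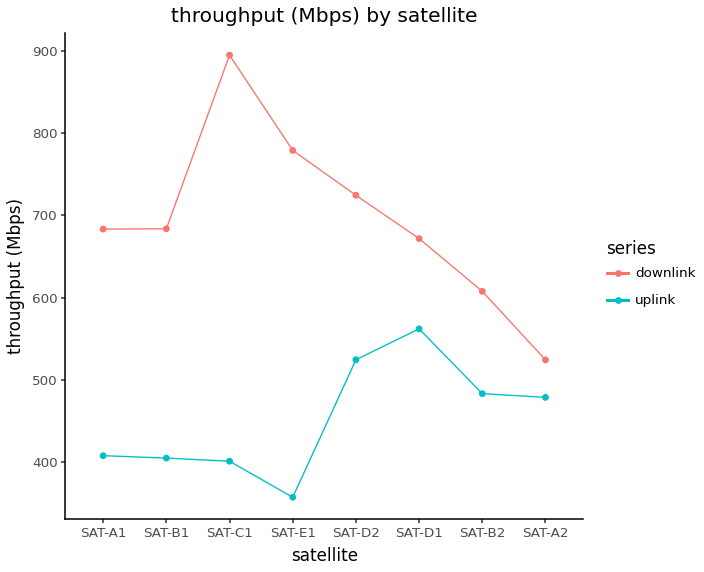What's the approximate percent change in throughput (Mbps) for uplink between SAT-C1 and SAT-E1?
SAT-C1 ≈ 400, SAT-E1 ≈ 350; (350 − 400) / 400 ≈ -12.5%.

≈ -12.5%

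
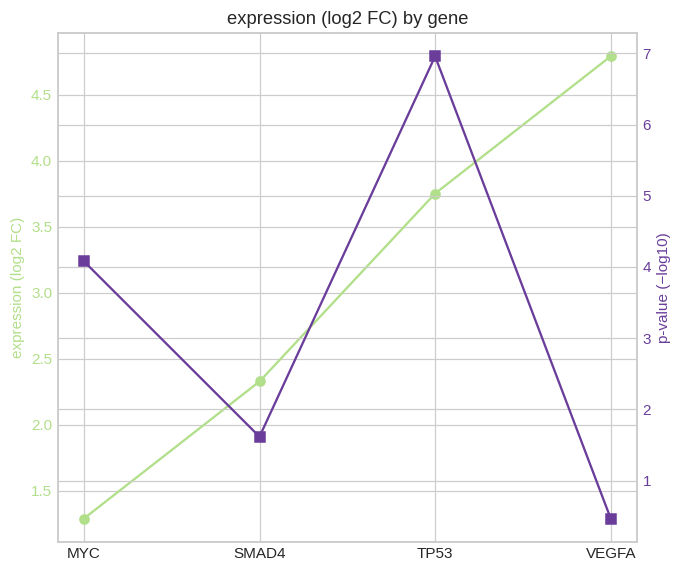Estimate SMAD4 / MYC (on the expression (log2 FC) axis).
SMAD4 ≈ 2.5, MYC ≈ 1.5; 2.5/1.5 ≈ 1.67.

≈ 1.67×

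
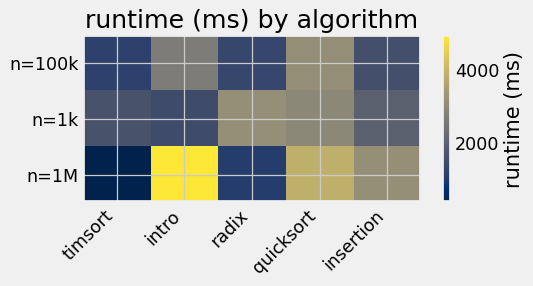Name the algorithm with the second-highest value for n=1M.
Top 3 for n=1M: intro ≈ 5000, quicksort ≈ 4000, insertion ≈ 3000.

quicksort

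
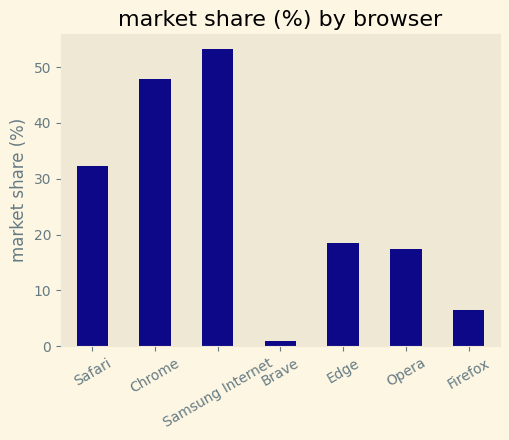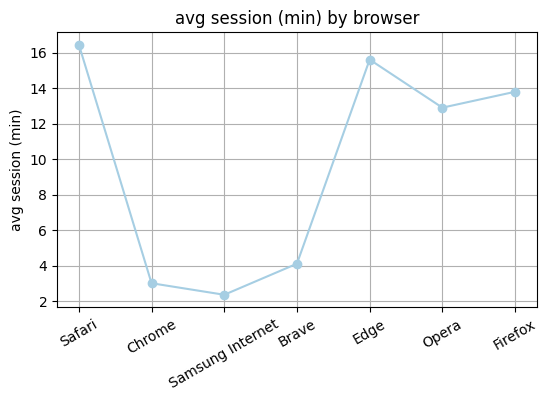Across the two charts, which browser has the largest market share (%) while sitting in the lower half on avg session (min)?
Samsung Internet

Chart 2 median avg session (min) ≈ 12; below-median browsers: Chrome, Samsung Internet, Brave. Among those, Samsung Internet has the highest market share (%) (≈ 55).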